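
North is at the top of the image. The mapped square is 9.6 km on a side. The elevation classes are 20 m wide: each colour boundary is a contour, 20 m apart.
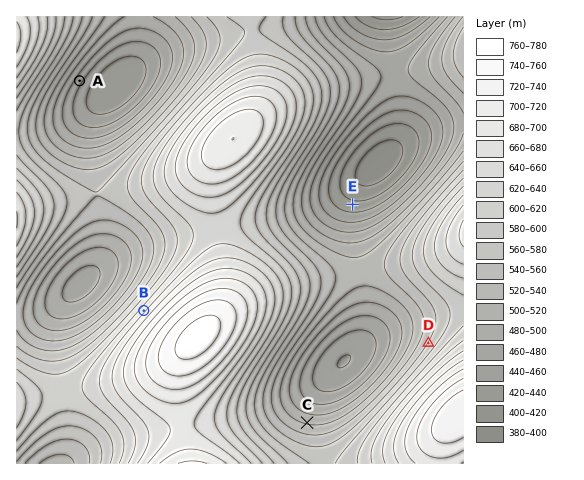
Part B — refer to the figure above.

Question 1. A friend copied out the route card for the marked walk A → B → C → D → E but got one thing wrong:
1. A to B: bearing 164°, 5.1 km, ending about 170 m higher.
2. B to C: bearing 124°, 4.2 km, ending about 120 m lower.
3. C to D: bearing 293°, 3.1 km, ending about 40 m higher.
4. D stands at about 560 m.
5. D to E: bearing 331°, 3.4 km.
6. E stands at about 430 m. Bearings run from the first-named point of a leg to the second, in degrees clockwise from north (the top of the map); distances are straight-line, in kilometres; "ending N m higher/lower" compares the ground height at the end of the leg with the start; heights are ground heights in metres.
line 3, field bearing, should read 57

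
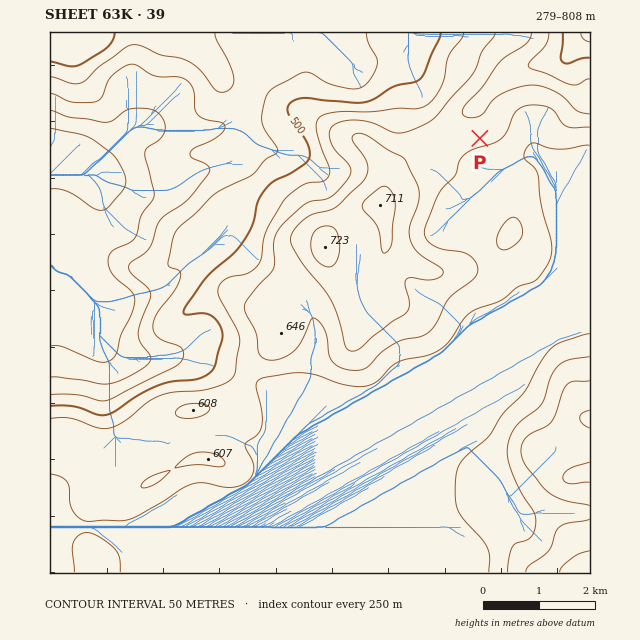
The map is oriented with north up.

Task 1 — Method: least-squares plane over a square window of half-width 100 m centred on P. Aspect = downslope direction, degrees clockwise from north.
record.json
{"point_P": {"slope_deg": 6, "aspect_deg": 170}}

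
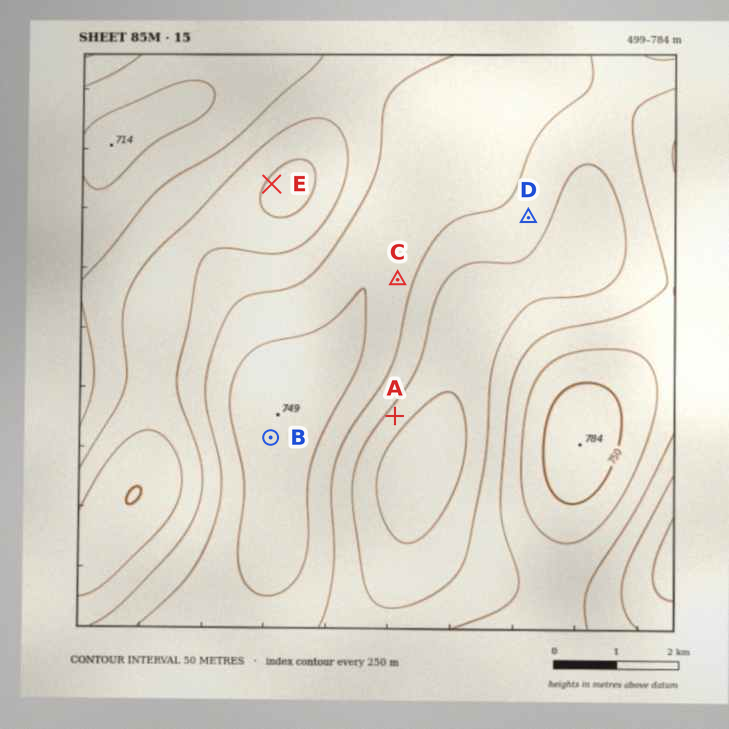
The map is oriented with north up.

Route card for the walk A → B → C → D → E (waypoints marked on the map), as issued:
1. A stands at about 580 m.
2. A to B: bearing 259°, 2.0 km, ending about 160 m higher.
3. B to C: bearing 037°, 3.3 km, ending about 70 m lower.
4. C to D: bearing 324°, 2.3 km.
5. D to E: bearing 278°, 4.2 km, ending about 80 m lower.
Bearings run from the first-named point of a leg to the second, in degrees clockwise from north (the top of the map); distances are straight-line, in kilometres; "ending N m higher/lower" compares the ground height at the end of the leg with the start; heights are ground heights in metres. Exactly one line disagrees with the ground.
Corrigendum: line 4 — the bearing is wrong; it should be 063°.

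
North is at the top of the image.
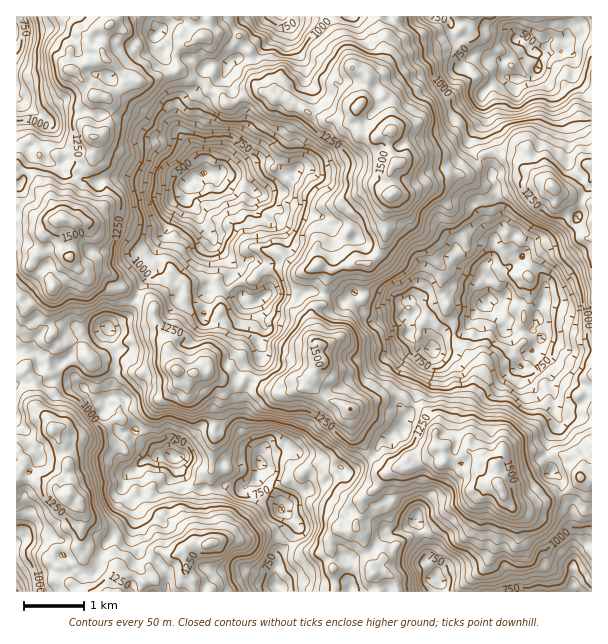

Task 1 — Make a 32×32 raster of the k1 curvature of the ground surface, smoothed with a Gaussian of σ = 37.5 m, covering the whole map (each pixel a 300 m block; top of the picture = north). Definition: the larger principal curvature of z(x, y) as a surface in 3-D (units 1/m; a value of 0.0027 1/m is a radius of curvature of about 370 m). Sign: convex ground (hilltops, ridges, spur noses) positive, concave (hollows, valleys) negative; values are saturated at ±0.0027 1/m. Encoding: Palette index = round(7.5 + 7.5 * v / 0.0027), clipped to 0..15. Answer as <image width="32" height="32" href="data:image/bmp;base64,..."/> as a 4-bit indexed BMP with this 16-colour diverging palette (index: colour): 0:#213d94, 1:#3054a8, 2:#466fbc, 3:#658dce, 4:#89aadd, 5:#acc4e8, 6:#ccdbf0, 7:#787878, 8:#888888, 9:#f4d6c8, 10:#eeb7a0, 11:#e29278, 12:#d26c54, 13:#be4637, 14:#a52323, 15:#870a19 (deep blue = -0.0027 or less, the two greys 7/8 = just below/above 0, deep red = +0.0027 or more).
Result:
<image width="32" height="32" href="data:image/bmp;base64,Qk12AgAAAAAAAHYAAAAoAAAAIAAAACAAAAABAAQAAAAAAAACAAATCwAAEwsAABAAAAAAAAAAlD0hAKhUMAC8b0YAzo1lAN2qiQDoxKwA8NvMAHh4eACIiIgAyNb0AKC37gB4kuIAVGzSADdGvgAjI6UAGQqHAJzKnM/PzZlqnm2/de66qsquy4ysr3trjI+t24h72t2YvZ2rne///a3+fL+Z27zai3uuvYx7rcvXb9yLy6uKzJmov8mL3Jy7Wcu8yl3Nr9ycnP+myquLXMubz6unru6d3MvNmIzL/Ni+u2vtvdvcpq/H3XvYZuuWuLiuvu+s7Hzau+zZu5reloeZ+ne/vK/JjK/sjK57nIuKm/qnr5y8q4j+q4qP77ys68/+vOuqe3qruqfJqt2szu7aqcy4rKmsrOqr+9v++rea7smZdpzIm5urzct6+d3Zy/7KuYXLzKiay7tmru2LmYr9+sjJ2cjIu/uaia+bj5vM+bunnNebyanO/M3frH55bayOh43ImdeK7s3vt73M37/OrKqNuL32mertymvZisva+u/pi8qbm6msqtuZnHju2em3+bqcm5itrv/qu8qsyojIqevIyaia+crLzah4ysrJ3cntqsi6zcyOqnyZh6fHq7i97d2cq9/q2ovKqXiGfPd4qd2ozGzOfbzZ2szZeIi7iKvNu6vsu6zqnv15mbiaqazc/bm5jdqaiY59q5uuuc392rv6y8m6rHqr/rpqz+7dis7Lq9S4uZzJ34nu7ci+66y9yrifuKnIqvvemauZq8up/MuqiZ+auHzLytm++/6nutnMycvYm4l7q9/WmtvIh5yZzM27p6mX"/>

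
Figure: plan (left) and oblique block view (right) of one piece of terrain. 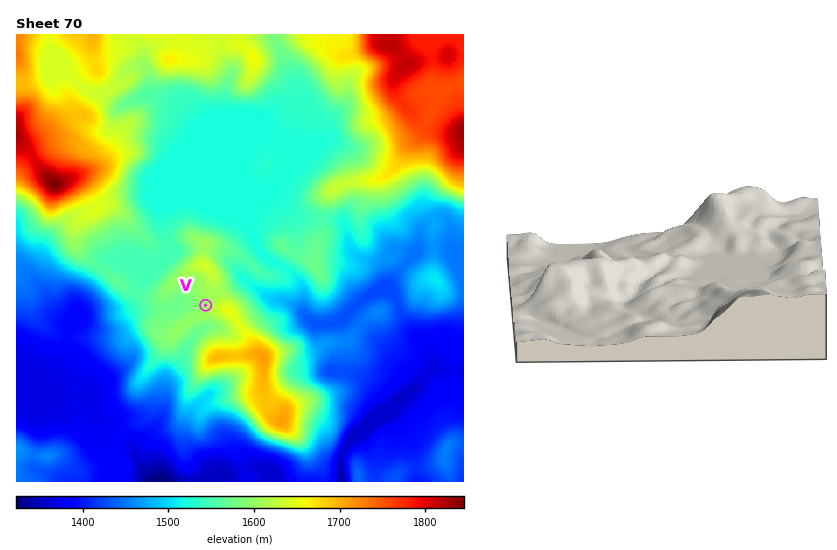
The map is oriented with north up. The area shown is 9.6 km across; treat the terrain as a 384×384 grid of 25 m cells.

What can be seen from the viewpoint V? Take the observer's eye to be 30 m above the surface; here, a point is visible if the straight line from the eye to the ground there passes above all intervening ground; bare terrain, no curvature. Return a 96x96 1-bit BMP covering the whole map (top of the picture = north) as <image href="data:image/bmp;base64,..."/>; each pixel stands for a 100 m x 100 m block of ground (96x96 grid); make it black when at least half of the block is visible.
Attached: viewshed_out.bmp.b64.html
<image width="96" height="96" href="data:image/bmp;base64,Qk2+BAAAAAAAAD4AAAAoAAAAYAAAAGAAAAABAAEAAAAAAIAEAAATCwAAEwsAAAIAAAAAAAAA////AAAAAAAAA/8AAAAAAAAAAAAAAB8AAAAAAAAAAAAAAAcAAAAAAAAAAAAAAAAAAAAAAAAAAAAAAAAAAAAAAAAAAACAAAAAAAAAAAAAAACAAAAAAAAAAAAAAACAAAAAAAAAAAAAAAAAAAAAAAAAAAAAAAAAAAAAAAAAAAAAAAAAAAAAAAAAAAAAAAAAAAAAAAAAAAAAAAAAAAAAAAAAAAAAAAAAAAAAAAAAAAAAAAAAAAAAAAAAAAAAAAAAAAAAAAAAAAAAAAAAAAAAAAAAAAAAAAAAAAAAAAAAAAAAAAAAAAAAAAAAAAAAAAAAAAAAAAAAAAAAAAAAAAAAAAAAAAAAAAAAAAAAAAAAAAAAAAAAAAAAAAAAAAAAAAAAAAAAAAAAAAAAAAAAAAAAAAAAAAAAAAAAAAAAGAAAAAAAAAAAAAAAGcAAAAAAAAAAAAAAP//gAAAAAAAAAAAAP//4AAAAAAAAAAAAP//4AAAAAAAAAAAAf//4AAAAAAAAAAAD///gAAAAAAAAAAAH//+AAAAAAAAAAAAH//8AAAAAAACAAAAH/wYAAAAAAADgAAAH//wAAAAAAADgAAAH//gAAAAAAADwAAAH//gAAAAAAADwAAAD//gAAAAAAADwAAAD//AAAAAAAADwAAGB//AAAAAAAADgAAOA//AAAAAAAADAAAcAf/AAAAAAAACAAAcAP/AAAAAAAAAAAB4AH+AAAAAAAAAAAHwAB8AAAAAAAAAAB/wAAQAAAQAAAAAAD/wAAAAAHwAAAAAAD/wAAAAA/wAAAAAAD/wAAAAB/4AAAAAAD/4AAAADx4AAAAAAD//AAAADh4AAAAAAD//gAAADB4AAAAAAD//gAAABA4AAAAAAD//gAAABw8AAAAAAB//gAAAA4cAAAAADg//gAAAA/+BAAAAD4P/AAAAAf/jgAAAB+H/AAAAAf///gAEB/3+AAAAAP///wAcB//+AAAAAP///wH8B//+AAAAAH///wP8B//+AAAAAH///wf8A//+AAAAAH/f/8f8AP/+AAAAAD8D///8AD/+AAAAAD4AH//8AA/+AAAAAB4AD//8AAH/AAAAAB8AD//8AAA/gAAAAB+AD//8AAAfwAAAAA/gD//8AAAPwAAAAA/gD//8AAABwAAAAAfwD//8AAAAgAAAAAf+D//8AAAAgAAAAAf////8AAADgAAAAAf////8AAAHgAAAAAf///n8AAAHwAAAAAP///D4AAABwAAAAAP///BwAAIAAAAAAAP//+AAAAAAAAAAAAP//8AAAAAAAAAAAAP//4AAAAAAAAAAAAP//wAAAAAAAAAAAAH//wAAAABgAAAAAAP//wAAAAD+AAAAAAP//wAAAAPvAAAAAAP//wAAAAfjgAAAAAP//wAAAA/ggAAAAAf//+AAAADwAAAAQAf//2AAAABwAAAA4A///wAAAAD/BAAAwA///wAAAAP/gAAAAB/n/wAAAD/vgAAAAD+D/gAAAH/ngAAAAH8D+AAAAPPjwAAAAH+D4AAAAePn4AAAAH/D4AAA="/>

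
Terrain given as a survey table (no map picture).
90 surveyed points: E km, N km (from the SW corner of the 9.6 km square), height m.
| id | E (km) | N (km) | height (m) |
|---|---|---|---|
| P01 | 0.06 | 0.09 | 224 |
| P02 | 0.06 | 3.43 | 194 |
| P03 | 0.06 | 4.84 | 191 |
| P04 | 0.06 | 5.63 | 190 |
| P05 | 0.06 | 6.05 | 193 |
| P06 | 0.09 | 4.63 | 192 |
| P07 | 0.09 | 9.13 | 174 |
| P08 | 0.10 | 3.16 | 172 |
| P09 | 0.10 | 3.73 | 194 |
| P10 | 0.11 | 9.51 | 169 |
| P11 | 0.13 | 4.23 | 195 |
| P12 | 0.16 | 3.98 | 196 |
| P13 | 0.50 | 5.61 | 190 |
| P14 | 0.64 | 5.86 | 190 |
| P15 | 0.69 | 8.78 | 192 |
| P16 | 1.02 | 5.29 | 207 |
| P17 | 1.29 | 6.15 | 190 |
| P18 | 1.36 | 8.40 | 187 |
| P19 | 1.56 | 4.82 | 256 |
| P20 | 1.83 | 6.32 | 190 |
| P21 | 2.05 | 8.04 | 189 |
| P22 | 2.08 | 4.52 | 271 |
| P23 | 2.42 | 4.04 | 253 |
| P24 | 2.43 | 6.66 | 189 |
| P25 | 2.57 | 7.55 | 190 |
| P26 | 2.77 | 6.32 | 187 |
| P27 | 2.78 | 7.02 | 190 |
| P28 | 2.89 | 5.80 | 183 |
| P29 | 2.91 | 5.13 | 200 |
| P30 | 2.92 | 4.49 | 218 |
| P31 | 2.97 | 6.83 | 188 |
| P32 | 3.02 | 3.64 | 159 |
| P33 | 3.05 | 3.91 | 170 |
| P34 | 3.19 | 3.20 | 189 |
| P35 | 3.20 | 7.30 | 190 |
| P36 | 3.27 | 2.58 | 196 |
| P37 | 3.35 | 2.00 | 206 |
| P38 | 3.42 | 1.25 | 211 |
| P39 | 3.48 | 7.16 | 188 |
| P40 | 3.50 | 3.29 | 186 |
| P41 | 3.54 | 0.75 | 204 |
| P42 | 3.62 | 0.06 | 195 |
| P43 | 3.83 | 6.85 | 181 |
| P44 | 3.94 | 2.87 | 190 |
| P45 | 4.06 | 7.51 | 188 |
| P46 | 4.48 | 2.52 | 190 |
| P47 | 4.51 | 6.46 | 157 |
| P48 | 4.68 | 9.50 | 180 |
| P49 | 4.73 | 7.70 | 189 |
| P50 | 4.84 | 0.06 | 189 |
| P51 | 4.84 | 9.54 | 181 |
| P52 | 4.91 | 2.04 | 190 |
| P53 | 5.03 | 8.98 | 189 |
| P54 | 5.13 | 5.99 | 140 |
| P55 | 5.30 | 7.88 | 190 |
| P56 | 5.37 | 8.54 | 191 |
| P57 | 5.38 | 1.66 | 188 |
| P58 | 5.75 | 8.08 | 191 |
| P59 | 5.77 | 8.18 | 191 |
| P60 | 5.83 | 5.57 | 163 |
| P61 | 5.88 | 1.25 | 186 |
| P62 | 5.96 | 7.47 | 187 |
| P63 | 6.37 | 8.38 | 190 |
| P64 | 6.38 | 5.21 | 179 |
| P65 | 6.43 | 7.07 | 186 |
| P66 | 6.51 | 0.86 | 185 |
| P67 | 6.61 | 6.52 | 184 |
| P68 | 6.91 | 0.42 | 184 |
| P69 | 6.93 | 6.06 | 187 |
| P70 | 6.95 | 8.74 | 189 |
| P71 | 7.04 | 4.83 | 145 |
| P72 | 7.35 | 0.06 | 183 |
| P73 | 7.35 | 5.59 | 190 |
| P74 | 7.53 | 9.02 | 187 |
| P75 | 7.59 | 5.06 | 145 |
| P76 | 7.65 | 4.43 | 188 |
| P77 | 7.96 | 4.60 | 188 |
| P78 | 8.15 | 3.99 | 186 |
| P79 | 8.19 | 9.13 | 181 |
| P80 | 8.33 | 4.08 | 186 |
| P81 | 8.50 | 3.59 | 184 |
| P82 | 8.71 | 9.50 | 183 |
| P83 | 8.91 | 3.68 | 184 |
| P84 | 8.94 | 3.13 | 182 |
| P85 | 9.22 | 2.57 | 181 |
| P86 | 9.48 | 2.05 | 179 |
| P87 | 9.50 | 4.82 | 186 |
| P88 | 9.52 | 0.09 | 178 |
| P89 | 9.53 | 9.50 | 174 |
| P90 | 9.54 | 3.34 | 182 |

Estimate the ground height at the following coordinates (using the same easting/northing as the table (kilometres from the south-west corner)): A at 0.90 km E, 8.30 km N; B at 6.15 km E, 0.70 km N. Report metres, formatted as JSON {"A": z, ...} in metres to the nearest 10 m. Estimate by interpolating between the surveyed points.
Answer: {"A": 200, "B": 190}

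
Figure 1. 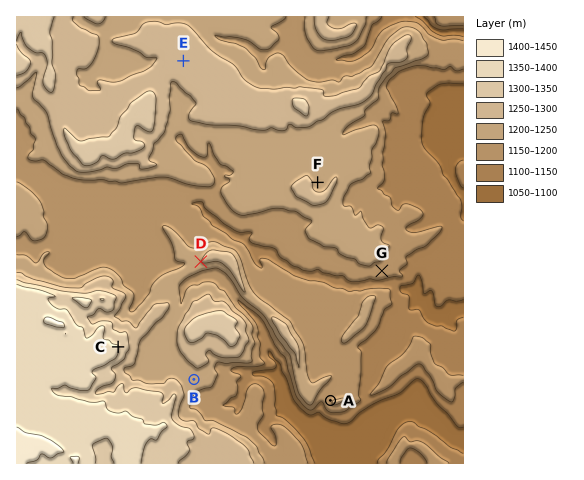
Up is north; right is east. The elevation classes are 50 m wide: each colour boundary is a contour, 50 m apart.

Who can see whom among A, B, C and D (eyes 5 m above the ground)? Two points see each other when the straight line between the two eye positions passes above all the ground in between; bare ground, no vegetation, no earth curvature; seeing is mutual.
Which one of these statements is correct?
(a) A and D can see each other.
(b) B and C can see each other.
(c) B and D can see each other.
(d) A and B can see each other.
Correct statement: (b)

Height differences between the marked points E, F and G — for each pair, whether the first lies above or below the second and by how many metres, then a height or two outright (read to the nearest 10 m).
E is above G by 110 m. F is above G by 60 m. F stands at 1240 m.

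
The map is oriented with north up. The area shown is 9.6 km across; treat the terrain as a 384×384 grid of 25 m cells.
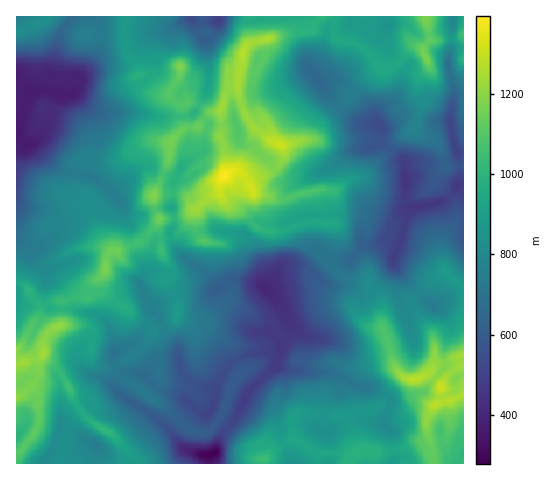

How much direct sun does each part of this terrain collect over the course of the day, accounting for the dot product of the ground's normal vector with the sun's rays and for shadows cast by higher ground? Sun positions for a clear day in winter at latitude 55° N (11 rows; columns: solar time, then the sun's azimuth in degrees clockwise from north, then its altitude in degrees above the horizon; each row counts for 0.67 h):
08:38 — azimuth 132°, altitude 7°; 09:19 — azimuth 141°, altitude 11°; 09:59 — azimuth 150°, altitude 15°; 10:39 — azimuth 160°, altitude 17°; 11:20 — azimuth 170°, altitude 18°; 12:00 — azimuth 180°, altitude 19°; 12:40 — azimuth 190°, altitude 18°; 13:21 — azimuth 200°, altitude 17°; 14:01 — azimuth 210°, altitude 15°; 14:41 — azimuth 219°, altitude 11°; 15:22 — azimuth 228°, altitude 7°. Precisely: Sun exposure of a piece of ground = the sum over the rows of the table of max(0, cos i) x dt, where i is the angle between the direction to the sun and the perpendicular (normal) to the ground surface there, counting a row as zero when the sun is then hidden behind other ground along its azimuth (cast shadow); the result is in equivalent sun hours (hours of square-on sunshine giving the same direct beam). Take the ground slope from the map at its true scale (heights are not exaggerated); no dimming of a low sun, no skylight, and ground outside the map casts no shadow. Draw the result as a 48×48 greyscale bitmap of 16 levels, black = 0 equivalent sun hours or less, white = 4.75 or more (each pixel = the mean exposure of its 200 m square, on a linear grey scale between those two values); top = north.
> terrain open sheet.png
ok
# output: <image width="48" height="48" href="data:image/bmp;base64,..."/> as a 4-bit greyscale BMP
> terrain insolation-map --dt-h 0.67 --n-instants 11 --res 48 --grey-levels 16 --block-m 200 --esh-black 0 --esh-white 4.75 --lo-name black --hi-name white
<image width="48" height="48" href="data:image/bmp;base64,Qk32BAAAAAAAAHYAAAAoAAAAMAAAADAAAAABAAQAAAAAAIAEAAATCwAAEwsAABAAAAAAAAAAAAAAABEREQAiIiIAMzMzAERERABVVVUAZmZmAHd3dwCIiIgAmZmZAKqqqgC7u7sAzMzMAN3d3QDu7u4A////AKulVURDR4REMAABV3aIeZiKZXqZhXlmdWzIVlM2qTETQkmmVEICeZcyNFVEV6hldyjKVlauxCEjSe/rUQEyNkERIhAAA2d1dlOZZp36IRIiaYVIQQACNDNFQyERJCd1iHVnd6swASIlhSEEUhAANWd3hUVVZmaJiIl3iJICIhJ6cyNDQiERIlREI2d2V5a9u+pnmXNCETinQkZUQiIjEAERABAkSZU3rEh4mmQyNYczVnVERDIiERIzIgAFqoNJM1V3hSIUZlJIZUVlRVMQAAABIkaK7/1zM4d2cjRphDRmRHmGRHdAAAACSJrNtBRxZpmJZFmmSallVYh3YiRCJDNodWiHMAA1RhJ5ZneGRHmHZoiImDETMjIREUZ2EAAiNTE0h3Z4hjapmYiIh2VUQgAAA1eHIAAhABInzKdom6aJvJeIZCIkUxM0Z4qWIAAQABMjnLlVmsllrZd3VWh2RGiZmrhkEAAAACEgAREnq8cliXVVaIhlRXmZmlAREAAAATIQAUi8uVRXZWQ0aHQzRnd3hxAAESEAAVYSNHm6cyRoZGUjVkITVmZmUyMRIiIhI3UAAUV4ZUR6lldkRUI1Z3ZTMTQxERV4dzAAESWslVeHd2eIZGZmZ3ZHhUUwACV4lAASIhEpi9lWdDSLusmHZmWZUSMQACJGQQAUUyI0nIq9g0m7zMqqh2qWQiAQABIiERIhOJl0h5y5V8///t///+pmiDABACIQETVUIRMyEVmUjO/ribz//8iKqVUjMjMhIkZ2UyEQAAKYW6QAFX783v//6nh0QzMyNTRVZUMQAAFsqNyHvvlENIu6l3d2QyERJSI0VlQgABNDR73P/9u5mGRDRnd2QxAAEzVmZVUyAEu0JVbdub/u7bqphnd3ZVIAI0ZmZlRCFVeIdjR6is24WM3ct4iIdHzKUlREQzITd1MTMgN4qYVjQQJUSKqHZESJYzMhERFHiGQCUyE2qXNqhBAAAndmZVRYqTEAJniImXQVkzMRFUMluVEAAAE0VndomgAANFZmaZd3hlIiAAElncuUEAAVZnZ4QhABESMyNWmpd2Q0EAJ8yt79cgABjd3JVDMiIjMzI1Z1V2ZoQCeGNHqXZ1M0jeyFR0VUMiMzIiIQBIlTVFkxAAADQyMyNYdERlVURDESIhAAEBJXZZNBAAACRWVGY0dUR1VVQhA0RERnZzF5h2MhAAABOKqIh2m6Z1VDEAFHiZqqt4QCeEAAABABN5qoaJepdlUiQxJIqph2ZTICWVQhERERNHvduambmFZ3ZURFZ4QRSEMUV3ZkMhEiJHrN2pzaeWd1VVZUNFYySVMkVXaHVCI0RWeauovnWpmYm7uXVCESZ0ADRXaJh0RWd2dkeWmlTP7sve24dzIiAAABFIdqqYeIqphDOMlGVf7cu8yXdjIQAAAAElvMq8uqy6QzWKSLdf3Ll4h2ZUMhAAAAARJpmu/ZYyJFVhFlWlm7lDNFZVVCEAAAAgAAE1aGU0ZTQil0ERJapzNFZlVUQQEQEiAAASOKhnd2d5mHIg=="/>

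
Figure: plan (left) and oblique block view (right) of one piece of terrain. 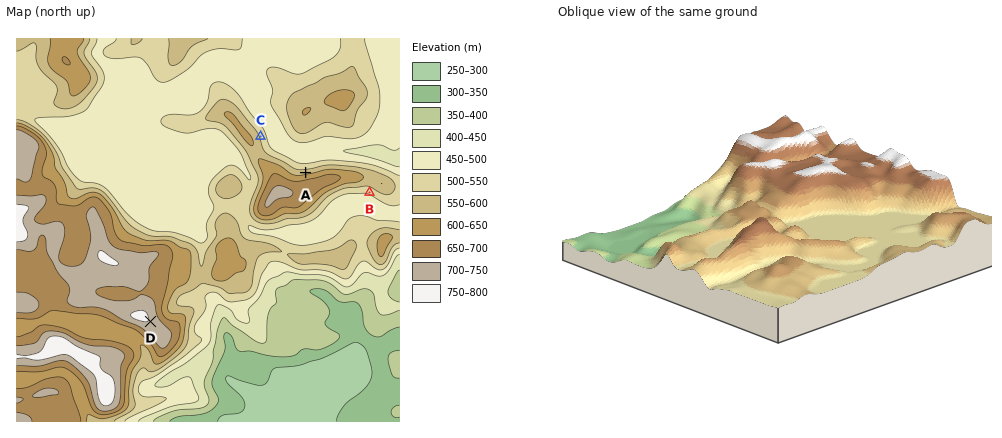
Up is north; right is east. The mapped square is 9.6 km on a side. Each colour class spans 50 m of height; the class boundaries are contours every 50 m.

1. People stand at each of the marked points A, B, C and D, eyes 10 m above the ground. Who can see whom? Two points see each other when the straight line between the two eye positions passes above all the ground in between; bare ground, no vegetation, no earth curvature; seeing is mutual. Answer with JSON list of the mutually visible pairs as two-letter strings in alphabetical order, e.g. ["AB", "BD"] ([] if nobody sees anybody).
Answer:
["AC", "BD"]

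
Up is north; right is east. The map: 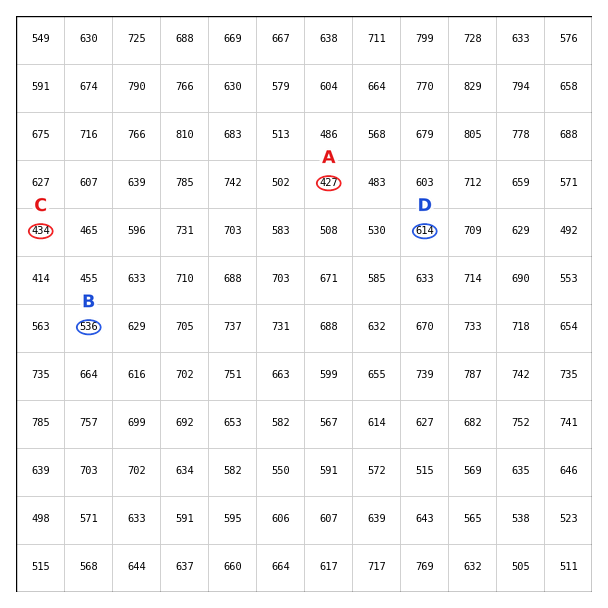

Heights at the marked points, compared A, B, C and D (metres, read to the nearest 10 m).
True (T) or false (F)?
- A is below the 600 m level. T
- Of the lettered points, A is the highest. F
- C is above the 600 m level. F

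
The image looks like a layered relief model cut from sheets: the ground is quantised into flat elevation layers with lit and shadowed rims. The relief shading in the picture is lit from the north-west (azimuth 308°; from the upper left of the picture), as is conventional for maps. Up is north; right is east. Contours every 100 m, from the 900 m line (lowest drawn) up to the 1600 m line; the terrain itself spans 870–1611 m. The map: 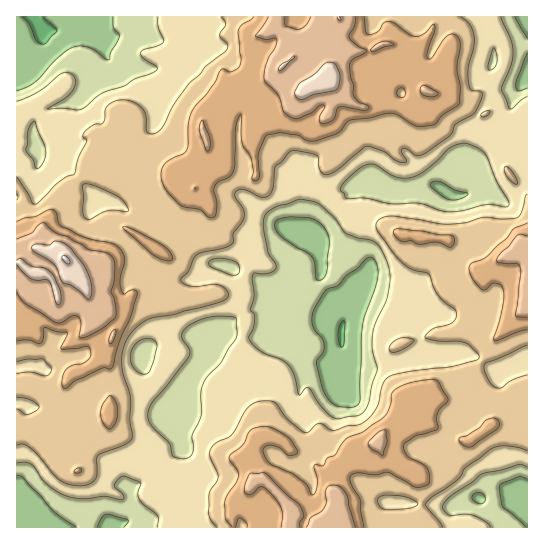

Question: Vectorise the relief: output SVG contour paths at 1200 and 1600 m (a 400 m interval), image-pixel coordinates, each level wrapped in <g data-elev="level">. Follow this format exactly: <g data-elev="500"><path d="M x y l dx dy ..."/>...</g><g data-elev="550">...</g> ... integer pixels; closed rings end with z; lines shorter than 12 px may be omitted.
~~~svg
<g data-elev="1200"><path d="M443 527l-18-22 6-7 25-17 10-14 27-19 6-2 8 0 12 2 8 3"/><path d="M383 509l-4-3-2-7 3-2 5-2 20 2 13 6-2 3-7 2z"/><path d="M17 445l6-1 7 4 8 7 17 21 10 7 17 3 7-2 5-3 3-6 0-16 1-4 27-10 7-7-2-17 0-24-7-23-1-12 2-15 6-13 9-9 11-6 24-4 42-12 8-2 4-4-1-7-8-5-6-1-22 2-8-3-2-4 7-8 5-12 4-4 5-3 23-4 8-5 1-10 8-11 2-7-1-6-8-12 1-6 7-2 18 8 4 0 4-1 4-9 2-20 7-5 7-9 4-2 24 4 1 3 2 12 2 3 4 2 11-5 29-24 17 5 13 10 9 2 2-2-5-8 0-4 5 0 8 6 8-1 27-19 7-12 18-10 6-12 1-7-1-3-10-1-3-8 0-13 6-23 0-11-4-10-10-8"/><path d="M17 397l14 3 7 5 1 2-4 4-8 4-10-6"/><path d="M527 375l-13 4-12 8-4 1-4-1-4-5-6-15 2-4 41-18"/><path d="M17 362l10-3 15 0 8 7 1 4-1 4-4 2-16-4-13 1"/><path d="M390 351l5 1 8-3 9-6 2-4-9-1-8 1-7 7z"/><path d="M89 220l-4-3-2-4 1-16-2-11 3-2 12 2 21 11 6 5 5 8-3 2-19-1z"/><path d="M527 194l-2 3-4 17-6 4-14 1-16-2-19 6-17 1-56-8-10 1-5 4-2 4 1 5 18 26 15 12 19 6 9 21 18 16 0 6-3 5-6 3-14 4-8 6 1 3 12 3 20 0 7 2 12 10 2 5-4 3-22 5-42 5-21 5-7 7-5 22-9 13-10 7-12 1-12 4-5 0-11-7-4 2-6 7-4 1-17-14-14-17-12-1-11 4-6 7-14 23-16 8-5 8 0 7 8 19-1 5-8 11 0 20 2 8 6 6"/><path d="M514 183l3 2 1-2-3-7-6-8-4-1 1 8z"/><path d="M482 117l5-2 3-4-3 0-5 2-1 2z"/><path d="M221 17l5 8-6 10 7 9 0 5-3 4-18 13-7 9-10 8-14 20-11 22-6 7-5 2-6-2-2-18-2-5-5-4-11-5-12 1-9 7-3 14-10 3-10 9 0 3 4 4-9 17-4 16-7 2-9 7-20 20-3 1-2-1-6-10-10-16"/></g><g data-elev="1600"><path d="M67 263l3 0 0-2-3-4-4-2-1 3z"/></g>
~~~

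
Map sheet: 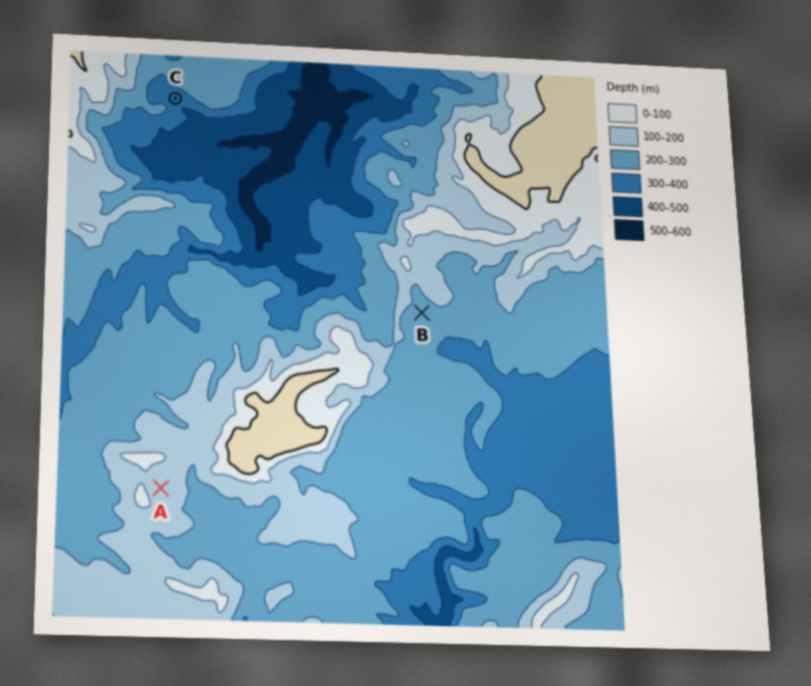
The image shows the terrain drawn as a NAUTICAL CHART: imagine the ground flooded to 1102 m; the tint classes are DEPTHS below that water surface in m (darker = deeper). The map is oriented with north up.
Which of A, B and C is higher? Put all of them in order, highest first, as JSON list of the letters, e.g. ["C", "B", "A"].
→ ["A", "B", "C"]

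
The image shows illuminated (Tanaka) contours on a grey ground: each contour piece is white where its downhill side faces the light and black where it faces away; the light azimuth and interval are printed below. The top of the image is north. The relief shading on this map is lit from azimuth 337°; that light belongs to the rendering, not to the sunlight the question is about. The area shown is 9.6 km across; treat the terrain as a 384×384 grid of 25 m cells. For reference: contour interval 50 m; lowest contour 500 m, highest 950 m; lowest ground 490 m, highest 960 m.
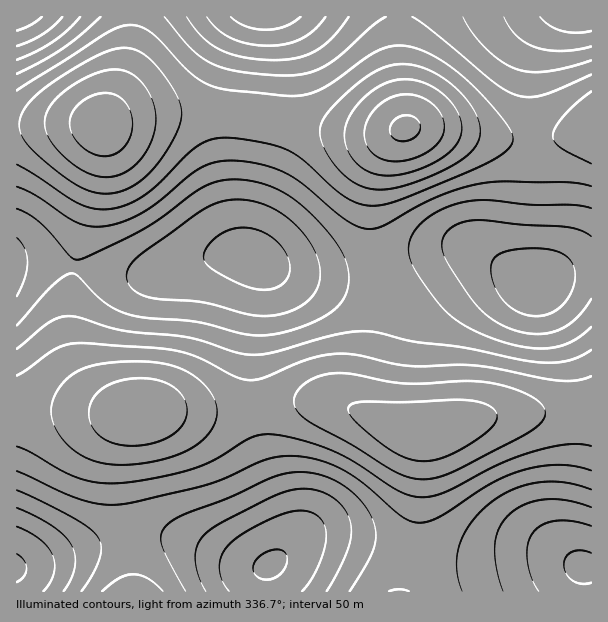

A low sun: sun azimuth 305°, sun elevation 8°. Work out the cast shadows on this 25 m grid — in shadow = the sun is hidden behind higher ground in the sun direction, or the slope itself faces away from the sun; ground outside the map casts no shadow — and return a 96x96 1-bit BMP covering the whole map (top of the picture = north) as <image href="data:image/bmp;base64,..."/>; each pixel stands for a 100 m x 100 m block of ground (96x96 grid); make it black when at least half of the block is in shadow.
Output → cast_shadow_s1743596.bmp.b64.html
<image width="96" height="96" href="data:image/bmp;base64,Qk2+BAAAAAAAAD4AAAAoAAAAYAAAAGAAAAABAAEAAAAAAIAEAAATCwAAEwsAAAIAAAAAAAAA////AAAAAAAAAAAAAAAAAAAAAAAAAAAAAAAAAAAAAAAAAAAAAAAAAAAAAAAAAAAAAAAAAAAAAAAAAAAAAAAAAAAAAAAAAAAAAAAAAAAAAAAAAAAAAAAAAAAAAAAAAAAAAAAAAAAAAAAAAAAAAAAAAAAAAAAAAAAAAAAAAAAAD+AAAAAAAAAAAAAAf/AAAAAAB8AAAAAD//AAAAAAB+AAAAAP//AAAAAAD/AAAAA///AAAAAAD/gAAAD///AAAAAAB/gAAAH///AAAAAAB/gAAAH//+AAAAAAA/AAAAP//+AAAAAAAeAAAAP//8AAAAAAAAAAAAP//8AAAAAAAAAAAAH//4AAAAAAAAAAAAD//wAAAAAAAAAAAAB//wAAAAAAAAAAAAA//gAAAAAAAAAAAAAH+AAAAAAAAAAAAAAAQAAAAAAAAAAAAAAAAAAAAAAAAAAAAAAAAAAAAAAAAAAAAAAAAAAAAAAAAAAAAAAAAAAAAAAAAAAAAAAAAAAAAAAAAAAAAAAAAAAAAAAAAAAAAAAAAAAAAAAAAAAAAAAAAAAAAAAAAAAAAAAAAAAAAAAAAAAAAAAAAAAAAAAAAAAAAAAAAAAAAAAAAAAAAAAAAAAAAAAAAAAAAAAAAAAAAAAAAAAAAAAAAAAAAAAAAAAAAAAAAAAAAAAAAAAAAAAAAAAAAAAAAAAAAAAAAAAAAAAAAAAAAAAAAAAAAAAAAAAAAAAAAAAAAAAAAAAAAAAAAAAAAAAAAAAAAAAAAAAAAAAAAAAAAAAAAAAAAAAAAAAAAAAAAAAAAAAAAAAAAAAAAAAAAAAAAAAAAAAAAAAAAAAAAAAAAAAAAAAAAAAAAAAAAAAAAAAAAAAAAAAAAAAAAAAAAAAAAAAAAAAAAAAAAAAAAAAAAAAAAAAAAAB/wAAAAAAAAAAAAAf//AAAAAAB4AAAAD///gAAAAD//AAAAH///gAAAA///gAAAH///gAAAD///gAAAP///gAAAP///gAAAP///gAAAf///AAAAP///AAAA////AAAAP///AAAA///+AAAAP//+AAAB///+AAAAP//+AAAB///8AAAAH//8AAAA///8AAAAH//4AAAA///4AAAAH//wAAAAf//wAAAAD//gAAAAf//wAAAAD//AAAAAP//gAAAAB/+AAAAAH//AAAAAB/4AAAAAD/+AAAAAA/wAAAAAB/8AAAAAAfgAAAAAA/4AAAAAAAAAAAAAAPwAAAAAAAAAAAAAADAAAAAAAAAAAAAAAAAAAAAAAAAAAAAAAAAAAAAAAAAAAAAAAAAAAAAAAAAAAAAAAAAAAAAAAAAAAAAAAAAAAAAAAAAAAAAAAAAAAAAAAAAAAAAAAAAAAAAAAAAAAAAAAAAAAAAAAAAAAAAAAAAAAAAAAAAAAAAAAAAAAAAAAAAAAAAAAAAAAAAAAAAAAAAAAAAAAAAAAAAAAAAAAAAAAAAAAAAAAAAAAAAAAAAAAAAAAAAAAAAAAAAAAAAAAAAAAAAAAAAAAAAAAAAAAAAAAAAAAAAAAAAAAAAAAA="/>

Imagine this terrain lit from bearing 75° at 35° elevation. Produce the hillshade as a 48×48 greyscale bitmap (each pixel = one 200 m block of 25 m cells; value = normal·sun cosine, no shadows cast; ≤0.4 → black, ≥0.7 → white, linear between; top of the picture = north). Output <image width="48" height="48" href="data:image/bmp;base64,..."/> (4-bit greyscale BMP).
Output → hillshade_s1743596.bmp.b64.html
<image width="48" height="48" href="data:image/bmp;base64,Qk32BAAAAAAAAHYAAAAoAAAAMAAAADAAAAABAAQAAAAAAIAEAAATCwAAEwsAABAAAAAAAAAAAAAAABEREQAiIiIAMzMzAERERABVVVUAZmZmAHd3dwCIiIgAmZmZAKqqqgC7u7sAzMzMAN3d3QDu7u4A////AGVDM0V5ve7/7cuodlREVnmqu7zMzMzLqmVDM0V5vN7u7cuodlREVniau7vMzN3LqmVDM0Z5rN3d3MuYdlREVWiaq7vMzMzLqVQzNFZ5q8zMzLqYdlRERWeJq7vMzMy6mEQzNFaJq7u7u6qZh2VERFZ4mrvMzLuph0MzRGeJmqqqqqqZh2VDM0VomrvMy7qYZkMzRWeImZmZmaqpmGVDMzRniqu7uqmHZTM0RWeIiZiZmZqpmGUyIiNWiau7qph2VUREVWd4iIiImZqph2QyESNGeaq6qYd2VUREVWZ3iIiJmZqZh1QhESNGeaqqqYd2VVVVVWZneIiZmqmYdlMhESNWeZqqmYh2ZlVVVVZneJmaqqmYdkMiIjRXiaqqqZiHdmZVVVZniJqruqmHZUMzNEVniaqqqpmYh3dlVVZniau7u6mHZUREVWeImaqqqqqpmHdmVVZnmrzMy6mHZVVWd4iZmqqru7uqmYd2ZmZ4mrzdzKmHZmZ4iZmpqqq7u7u6qYd2ZmeJq83d3LmHZneJqqqqqqq7vMy6qYd3d3iJq83d3LqHd3iau7uqqqq7zMu6mXd3eImaq8zd3LqYd4mau7u6qqq7zMuqmHd3iZqqu8zNzLqYiImqu7uqqqu8zMuph2Z4mqq7u7zMzLqpiImaq7uqqrvMzLqYdlZ4mru7u7u8zLupiIiZqqqqq7zN3LqXZVV4q8zLu7u7vLupiHeImZqqu8zd3LqHVVV4q8zMu6qru7uph3Z3iJmqvM3d3LmGVEVoq8zMuqqqu7uph2ZmeJmrvN3d3Ll2VEVom7zLuqqqu7qYdlVVZ5q7zN3dy6l2VEVnmru7uqqqqqqYdVRFZ5q8zMzMuph2VFVniaq7qqqqqqmHZURFaJq8zMy7qYh2VVVWeJmqqqqqqpiGVDNFaJvMzLupmId2VVVVZ4iaqqqqqZh2VDNFaJvMy7qYh3d2ZlVEVWiZqruqmYdlQzM0Z5q7u6mHd3d3ZlRDRGeJq7u6mIdlQzM0V4mrqph2Zmd3ZkQzNFaJq7u6mHZUMyI0VniaqYh2Zmd3dkQyI1aKvMy6mHZUQyIjRWeJmZh3d3d3dkMiI1eKvMy6l2ZUQzIjNFeJmZmId3d3ZkMiI1ebzdy6h2ZVRDMiM1Z5qqqpmIh3ZkMiNGir3dy6h2ZmVUMyI0aJu8y7qZh3ZkMzNWis3dy6h3d3ZlQyI0aKzd3cuph3ZUQzRXm83dy6mHeId2VDM1eb3v/ty5h3ZUREVoq93ty6mIiZmHZUNFec7//+26mHZVRFV4q93t3LqZmamYdURGes7//+26mHZlVVZ4q83t3LqqqqqYdlVWis7//+26mHZlVVVom83u3cu7u6qYdlVnis7//+26mId2ZVVnms3e7dzLu6qYdmVnm83v/ty6qYh2ZVVWirze7u3cu6mHdmZom83u7dy7qpmGZURWebze7+7cy6mHZVZ4m83d3czLu6mXZURFaKze//7ty5h2VVZ4mrzNzMzMy7qnZUNEaKve///typhlVFVomrzMzMzMzMug=="/>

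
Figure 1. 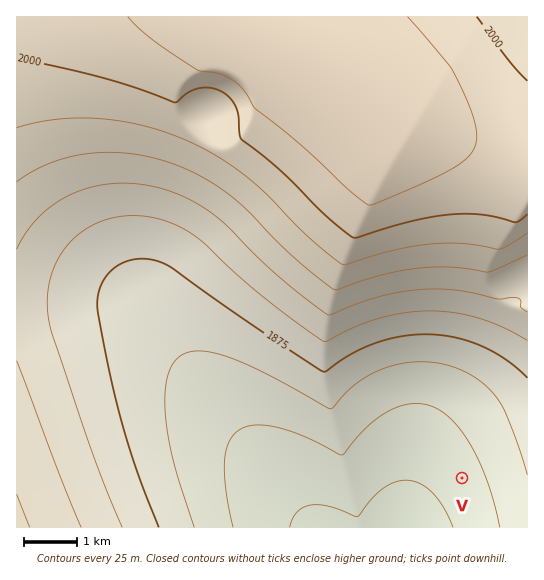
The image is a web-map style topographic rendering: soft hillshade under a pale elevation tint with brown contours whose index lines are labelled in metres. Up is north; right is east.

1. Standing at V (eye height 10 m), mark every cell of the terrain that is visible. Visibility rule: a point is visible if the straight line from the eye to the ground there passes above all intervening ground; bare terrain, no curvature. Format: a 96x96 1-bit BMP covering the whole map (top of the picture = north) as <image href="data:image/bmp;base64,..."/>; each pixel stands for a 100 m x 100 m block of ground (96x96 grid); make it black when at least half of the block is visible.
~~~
<image width="96" height="96" href="data:image/bmp;base64,Qk2+BAAAAAAAAD4AAAAoAAAAYAAAAGAAAAABAAEAAAAAAIAEAAATCwAAEwsAAAIAAAAAAAAA////AAAAAAD/////////4P//////////////wP//////////////gf/////////////+Af/////////////8Af/////////////4Af/////////////wA//////////////gA//////////////AA/////////////+AA/////////////8AA/////////////wAB/////////////gAB/////////////AAB////////////+AAB////////////8AAD////////////4AAD////////////wAAD////////////gAAD////////////AAAH///////////+AAAH///////////8AAAH///////////wAAAH///////////gAAAP///////////AAAAP//////////+AAAAP//////////8AAAAP//////////4AAAAP//////////wAAAAf//////////gAAAAf/////////+AAAAAf/////////8AAAAAf/////////4AAAAAf/////////wAAAAAf/////////gAAAAAf////////+AAAAAAP////////8AAAAAAP////////4AAAAAAP////////wAAAAAAP////////AAAAAAAP///////+AAAAAAAP///////8AAAAAAAH/////z/4AAAAAAAH////+D/wAAAAAAAH////8D/gAAAAAAAH////8D/AAAAAAAAD////+D/AAAAAAAAD////+D+AAAAAAAAD/////D8AAAAAAAAB/////j8AAAAAAAAB/////z4AAAAAAAAB/////74AAAAAAAAA/////7wAAAAAAAAA//////wAAAAAAAAAf/////gAAAAAAAAAf/////gAAAAAAAAAP/////AAAAAAAAAAP/////AAAAAAAAAAH////eAAAAAAAAAAH///4OAAAAAAAAAAD///AEAAAAAAAAAAD//4AAAAAAAAAAAAB//AAAAAAAAAAAAAA/wAAAAAAAAAAAAAA+AAAAAAAAAAAAAAAAAAAAAAAAAAAAAAAAAAAAAAAAAAAAAAAAAAAAAAAAAAAAAAAAAAAAAAAAAAAAAAAAAAAAAAAAAAAAAAAAAAAAAAAAAAAAAAAAAAAAAAAAAAAAAAAAAAAAAAAAAAAAAAAAAAAAAAAAAAAAAAAAAAAAAAAAAAAAAAAAAAAAAAAAAAAAAAAAAAAAAAAAAAAAAAAAAAAAAAAAAAAAAAAAAAAAAAAAAAAAAAAAAAAAAAAAAAAAAAAAAAAAAAAAAAAAAAAAAAAAAAAAAAAAAAAAAAAAAAAAAAAAAAAAAAAAAAAAAAAAAAAAAAAAAAAAAAAAAAAAAAAAAAAAAAAAAAAAAAAAAAAAAAAAAAAAAAAAAAAAAAAAAAAAAAAAAAAAAAAAAAAAAAAAAAAAAAAAAAAAAAAAAAAAAAAAAAAAAAAAAAAAAAAAAAAAAAAAAAAAAAAAAAAAAAAAAAAAAAAAAAAAAAAAAAAAAAAAAAAAAAAAAAAAAAAAAAAAAAAA="/>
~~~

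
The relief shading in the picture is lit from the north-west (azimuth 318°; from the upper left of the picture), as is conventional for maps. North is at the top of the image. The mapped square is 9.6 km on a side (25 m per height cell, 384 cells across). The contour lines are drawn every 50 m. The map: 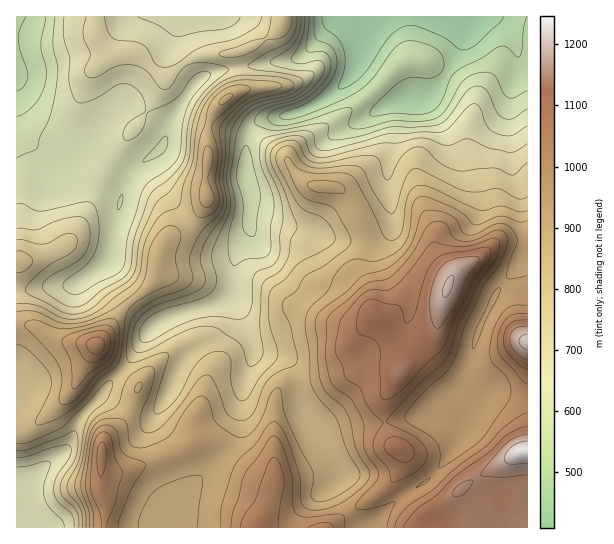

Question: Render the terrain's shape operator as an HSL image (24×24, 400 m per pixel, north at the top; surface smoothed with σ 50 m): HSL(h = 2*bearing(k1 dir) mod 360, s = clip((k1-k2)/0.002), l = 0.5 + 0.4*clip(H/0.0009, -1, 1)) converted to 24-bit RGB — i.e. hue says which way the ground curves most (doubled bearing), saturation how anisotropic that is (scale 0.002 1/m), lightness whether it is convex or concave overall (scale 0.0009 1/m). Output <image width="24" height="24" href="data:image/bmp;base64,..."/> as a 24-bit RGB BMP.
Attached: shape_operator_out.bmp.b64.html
<image width="24" height="24" href="data:image/bmp;base64,Qk32BgAAAAAAADYAAAAoAAAAGAAAABgAAAABABgAAAAAAMAGAAATCwAAEwsAAAAAAAAAAAAAgHl/fU1iEhEj0epK39ZrRF9ten5/fX1/ZWZ/V2WFg6yPyqSPU5hvJMW004bQ5DSwc3c5IJN40paoqGmSdoZthol8enyAfIWAcm6DcCqxf1Pbx/Cty8qQTGR8ZHt0e396aHSAXHWGko1stJVsxsp+Ml1LIUohRzqk8rDqL9ZRDmkewErR2pe+bot6e31zf4B4Y31DIXp+NTrE+s+recRtpHbBYFmSZ39fX31iT3R+g5aaq4KS0N2uXD2YY2KPLlFEW1Yd4n5CqrVfCFMwUcaR34vUv1OMf34/pLpYHlokBi0o+eS2f+NsPVCLr3TKwH/IenmkS5KFS5uSt3GD292WVjx9iFeKcTWJio28stTPvNzeXGXCHmhXTo1dvnTV6dX20KTbu4bHA2JyWP+h9qe5PYOEOV10smOAuLR/camyQlaLkrVb3LV3Yz50dUt1XGyKWbBSfd1apGVOlUZtdlp/PWdWRI5HmLxQYm6G2HS65IpEADMWvD8l4oBXElVKVEqo37+vYY1vNj5ltYxOzJ1PZjtsfE5ZXHhcqaR20NJSO1wsUnlSh3d9XHl9W4ZmoJ9QaHJzSlNp+MjIIah6Eks/7cvFQJSzFUdL28WEondsLUJmaY201YiVWDGMrXyjea6jY6af1I+PpX52PXBOUX1khHGCVWVUrIZIc1tqVlhss7db+WZnAbBkEsim8p/JIFRwg7dawIqKRmuGN3pnwGxMZzaBr5eBmal8WWiAnbaRzoy5tXulM5SBWEiOlUZ9wJ1PX1l5daixZHna4tjz2s3rBC8wrTqd5X/gR7eJiaxro1WoZDpwkpRdU1h5kKl7u5eQYIJ7ZJ1bmWl5zn9+VraVGjlnoEbN3t/slLHike3pKqfNv2iS/7C+dCZWCSoPPoMix2lrtHqvhEaTlkmlg6R0Vmmfg6m0toGjsYWJdKCRUlaA1ZV3u6VdFURSKJmqtN+7j8M7j3FEPDsvQ1o51mh0/6Hal0eiPnUnM3ISQHUnV0FjgVqeqrucS5mSTqBtblqx3srMn2W8V0OPzX6C3bikMnWBGXFdiKA1uMUqWF0lPlomIHM5QH1a3DeK7qfGqbHXk7LVSHS5OUSFb8u6sG6jon6nYHClN35GjcVXmkaislOtb3+s7sC4nE9ZG2NRYZGBwrXTrHHTu4qyM5hpIEJIZj5v7eG2oKNpeYdTVE9xRpehR3uAjF1Fi6heXnKMsoqQWohMPmZ3wXCbWbOQwa3i/s39WYXRJ1BYp2t1qFysyam7m4S4HDRxQXag4MutvYifs2xkQYdTQXd3UzNhha53oahpYVJBjXc5lbtWKmRrhVxC19qEIYwbJ22A/M/hIRDHgpJbXo1/qYWDx3uKMTtzNmNzuMR9uVWC8kdeetpdF0RoRVWColJNroBDUW5cgrWAjseVKiBuTrVdntWRu5G9JltzvM9DXTWal5NwZHRhd35Xs3NWUlKBMmV+krqIojuj4cqt3vTXFglwUzRmjkhMy62QdbLEftmebZ99KRxghNOHkrJ8gVpbflR1iqVlZEZllol8dnF7e3V5lH99nnd0N4F0R41eVz2e+cSb6+9GCggrdCV9htaLo/7rnZTl2J3NoFiHLzltk8ZojJRfeFtugXF7mZ15cVGJjn5yf3N4eH9zdYV1qXR+boxZQHRRGiQ38uCa9+fQAgQzInHb1/TXK6I0I0Ywqmp/2IfKQEG9r8Sdf3ejgl6FdpRzdpCSX12QkHmdk3OQj4V2bYJya2uLvZekV4WLFChd5/Wg/JcxES9MAPR6M8dS/ofPtizAG2kYP4dJwI3DcaS1yVbJwluel65yWH98a16Md2KGoGWQqIV9eYduY4V0kYBptFdcD1dZVFTe/8zRgIIyKDIDIjMAETMA1YAb54bHMHgdP3EWX18qRz8pr2Vi0raZUnWAVXWIWGFph2R8s3lzp5FtWXpfaltgsIl/YbmNADco87TN9Mz/2sz/0Mz/lqD+AFMhG3E66Ie/sFtRVGBCNXA+Q5dt0sCdl2CPTHR8YllwXW9glaN2v5mknm2oYJSdb7ijzXq4iCWbIFUASWMANk8BeH8I8DfC9sX0F092Pnhw4ZO2kna9hcO6KJ+Yp5RttmpzU1h1WVaNe2qelZ52m6dscKWzlJy7bHCaU36BY3LUlZrt267y6n7qvtVBAGYw1o9ZeTWUR3R6ZKRynL+8r4eyWVCIWHByr4Z9iV6NW2aGZFaGsq6MsbqNWYdqe3dXhmFefnhwb4JcX3RES2Q5nztn9eXWTqXBKD5ahWBzbn1/T4dTn6FLf2tSgmxlV3BvjINcnWhw"/>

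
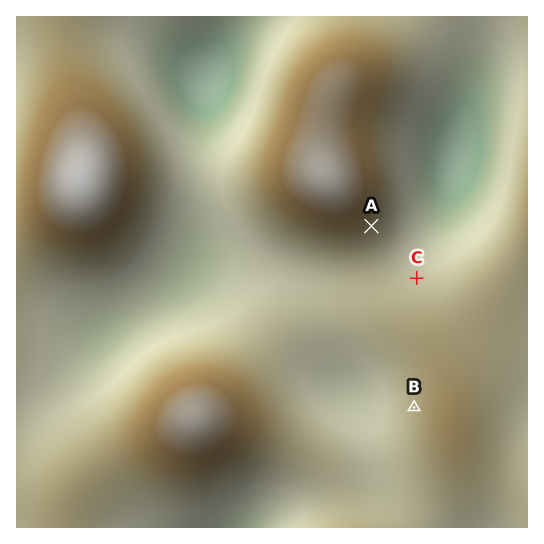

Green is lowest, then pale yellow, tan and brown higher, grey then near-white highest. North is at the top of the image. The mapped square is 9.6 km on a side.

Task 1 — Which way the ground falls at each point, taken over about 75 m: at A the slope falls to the SE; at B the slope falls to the W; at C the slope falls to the N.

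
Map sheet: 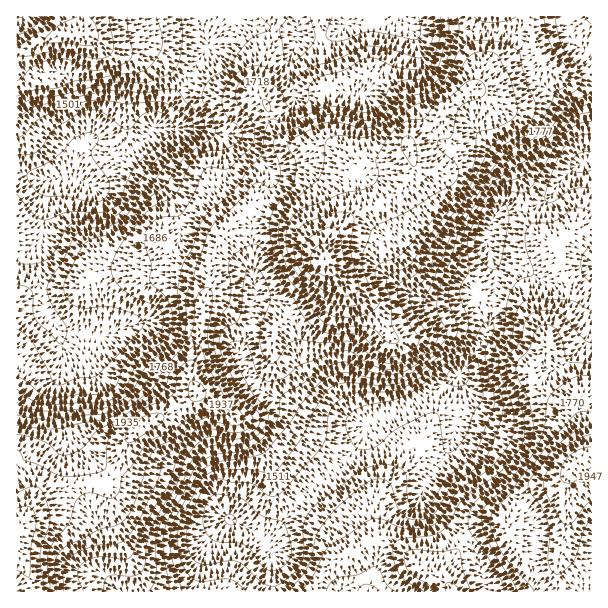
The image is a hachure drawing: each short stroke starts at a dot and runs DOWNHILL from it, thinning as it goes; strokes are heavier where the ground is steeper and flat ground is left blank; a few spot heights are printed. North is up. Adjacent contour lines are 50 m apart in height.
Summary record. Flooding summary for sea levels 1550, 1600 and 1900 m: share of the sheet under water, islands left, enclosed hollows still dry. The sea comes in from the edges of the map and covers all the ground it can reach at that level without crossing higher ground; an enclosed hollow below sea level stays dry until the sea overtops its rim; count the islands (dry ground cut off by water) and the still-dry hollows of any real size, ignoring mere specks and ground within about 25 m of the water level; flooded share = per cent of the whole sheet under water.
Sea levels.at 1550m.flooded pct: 22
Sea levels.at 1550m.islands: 0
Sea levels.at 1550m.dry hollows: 0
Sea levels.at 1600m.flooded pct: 34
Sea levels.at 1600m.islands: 0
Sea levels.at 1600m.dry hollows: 0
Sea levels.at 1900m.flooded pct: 85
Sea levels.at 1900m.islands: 1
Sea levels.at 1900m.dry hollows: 0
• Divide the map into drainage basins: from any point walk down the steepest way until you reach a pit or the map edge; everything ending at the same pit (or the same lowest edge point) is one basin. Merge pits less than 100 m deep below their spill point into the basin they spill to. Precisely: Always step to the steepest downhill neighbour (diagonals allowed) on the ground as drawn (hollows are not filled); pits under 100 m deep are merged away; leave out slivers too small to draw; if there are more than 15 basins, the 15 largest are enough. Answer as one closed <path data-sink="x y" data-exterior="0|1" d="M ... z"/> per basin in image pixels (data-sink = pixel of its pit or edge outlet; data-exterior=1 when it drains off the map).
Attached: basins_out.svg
<path data-sink="459 375" data-exterior="0" d="M591 16l-66 0 5 13 5 22-25 7-21 9-16 23-14 7-25 29-18 10-7 7 5 18 0 10-8 14-14 13-39 18-14 10-13 20-2 12-8-13-17-17-14-8-19-6-15-8-13 12-16 21-11 24-1 22-6 15-5 42-9 29 2 10 6 11-9 10-10 7-32 13-15 13-12 29-13 22-15-4-12 2-33 9-13 8-14 26-4 4 0 18 10 21 6 22 528-1-2-18 2-18-5 3-31-2-13-17-3-15 22-30 7-4 24-8 17-22 14-5z"/><path data-sink="77 179" data-exterior="0" d="M524 16l-440 0-3 16-19 2-46 19 1 477 17-29 7-5 39-12 12-2 15 4 13-22 12-29 15-13 32-13 15-13 4-4-6-11-2-10 9-29 5-42 6-15 1-22 6-17 21-28 13-12 15 8 19 6 14 8 17 17 8 13 2-12 13-20 14-10 39-18 14-13 8-14 0-10-5-18 7-7 18-10 25-29 14-7 16-23 21-9 25-7-5-22z"/><path data-sink="17 17" data-exterior="1" d="M83 16l-66 0-1 35 13-2 33-15 19-2 3-6z"/>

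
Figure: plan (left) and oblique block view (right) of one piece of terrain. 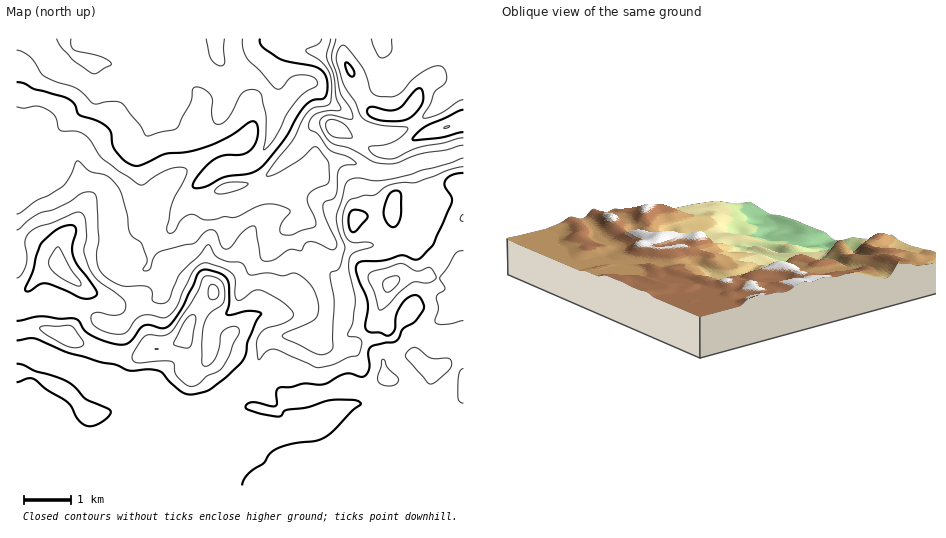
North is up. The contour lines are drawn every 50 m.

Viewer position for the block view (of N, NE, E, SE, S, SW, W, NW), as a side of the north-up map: SE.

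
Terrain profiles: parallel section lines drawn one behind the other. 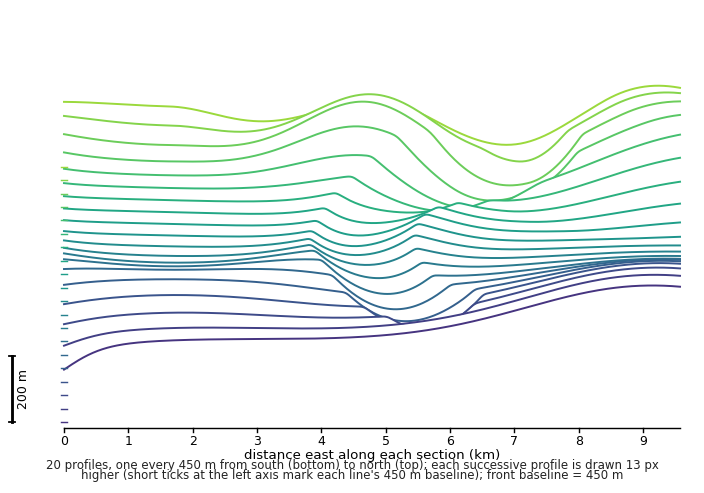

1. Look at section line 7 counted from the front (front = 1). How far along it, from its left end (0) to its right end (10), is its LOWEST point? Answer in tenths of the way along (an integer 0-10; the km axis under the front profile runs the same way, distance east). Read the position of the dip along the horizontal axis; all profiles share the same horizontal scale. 5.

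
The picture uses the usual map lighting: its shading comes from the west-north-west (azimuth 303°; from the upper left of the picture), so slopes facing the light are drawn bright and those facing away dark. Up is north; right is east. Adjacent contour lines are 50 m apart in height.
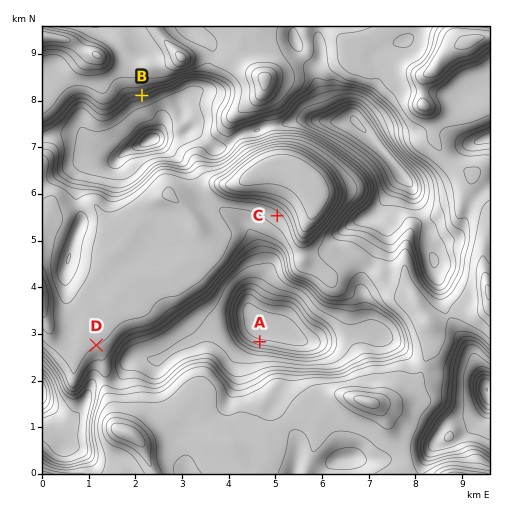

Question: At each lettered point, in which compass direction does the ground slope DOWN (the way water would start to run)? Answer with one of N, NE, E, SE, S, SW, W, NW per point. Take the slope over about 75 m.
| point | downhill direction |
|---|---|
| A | N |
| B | S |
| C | SW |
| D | SE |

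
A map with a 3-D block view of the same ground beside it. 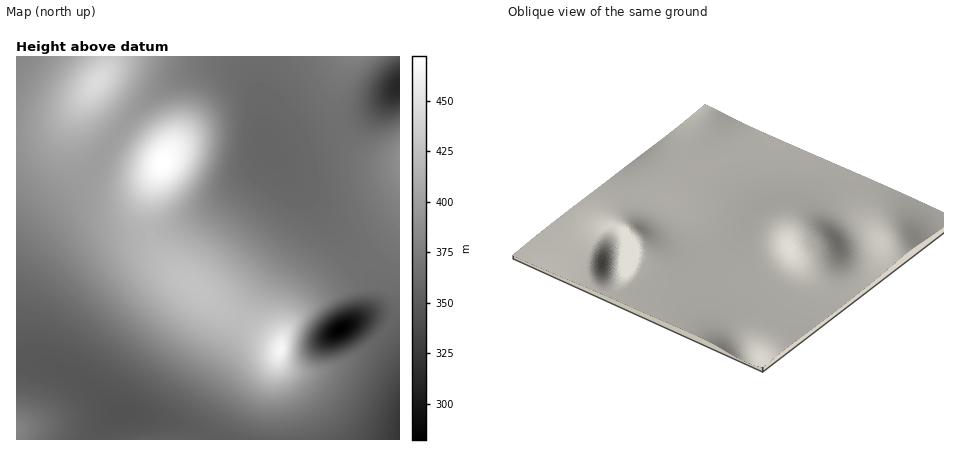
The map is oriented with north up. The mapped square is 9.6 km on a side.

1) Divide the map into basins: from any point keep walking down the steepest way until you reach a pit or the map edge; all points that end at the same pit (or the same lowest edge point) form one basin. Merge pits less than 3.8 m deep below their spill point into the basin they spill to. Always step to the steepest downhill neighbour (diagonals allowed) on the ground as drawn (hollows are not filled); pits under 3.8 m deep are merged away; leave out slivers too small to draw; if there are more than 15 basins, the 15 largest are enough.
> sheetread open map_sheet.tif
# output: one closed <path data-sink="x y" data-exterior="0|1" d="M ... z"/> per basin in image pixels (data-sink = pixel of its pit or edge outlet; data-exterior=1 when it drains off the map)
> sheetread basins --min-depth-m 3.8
<path data-sink="122 414" data-exterior="0" d="M90 92l-12 14-20 19-16 6-26 3 0 306 262 0-3-66 2-14 4-10-1-4-66-43-40-32-13-15-10-18-3-14 0-20 6-24 9-16-35-17-20-14-17-23-2-6z"/><path data-sink="266 150" data-exterior="0" d="M348 56l-238 0-6 18-15 22 0 8 5 12 14 17 20 14 35 17-9 16-6 24 1 26 3 10 9 16 13 15 40 32 60 37 6 7 7-19 23-27 62-44 28-27 0-68-24-2-16-8-14-14-9-20 0-30z"/><path data-sink="400 440" data-exterior="1" d="M400 263l-5 17 3 16-2 18-12 20-16 15-30 17-24 7-14 0-10-3-9-6-3-8-3 34 5 50 120 0z"/><path data-sink="340 330" data-exterior="0" d="M400 231l-28 26-56 40-18 17-16 24-3 22 5 7 16 6 14 0 20-5 30-16 20-18 8-12 6-14-3-28 5-18z"/><path data-sink="400 86" data-exterior="1" d="M400 56l-50 0-8 14-5 18-1 24 8 24 16 16 20 9 20 1z"/><path data-sink="16 56" data-exterior="1" d="M108 56l-92 0 0 76 26-1 22-11 38-44 6-12z"/>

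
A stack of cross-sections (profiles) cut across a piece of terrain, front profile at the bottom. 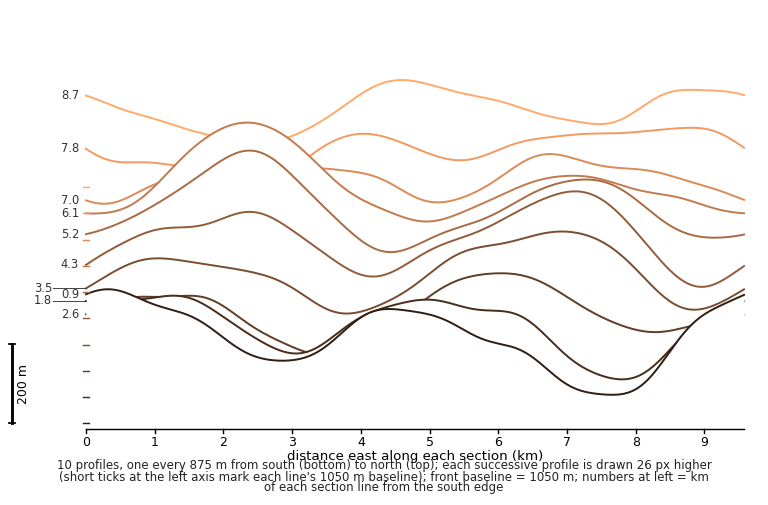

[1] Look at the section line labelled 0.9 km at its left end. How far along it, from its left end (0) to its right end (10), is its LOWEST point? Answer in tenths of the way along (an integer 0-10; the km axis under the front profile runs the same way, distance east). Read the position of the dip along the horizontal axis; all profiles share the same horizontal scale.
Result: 8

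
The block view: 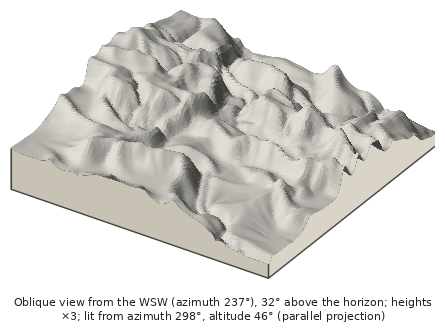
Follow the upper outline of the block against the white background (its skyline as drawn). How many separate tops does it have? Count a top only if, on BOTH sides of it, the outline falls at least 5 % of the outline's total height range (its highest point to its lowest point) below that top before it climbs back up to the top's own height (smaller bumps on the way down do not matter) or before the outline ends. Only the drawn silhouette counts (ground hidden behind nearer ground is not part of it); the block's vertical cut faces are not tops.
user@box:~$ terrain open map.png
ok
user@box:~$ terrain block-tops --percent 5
2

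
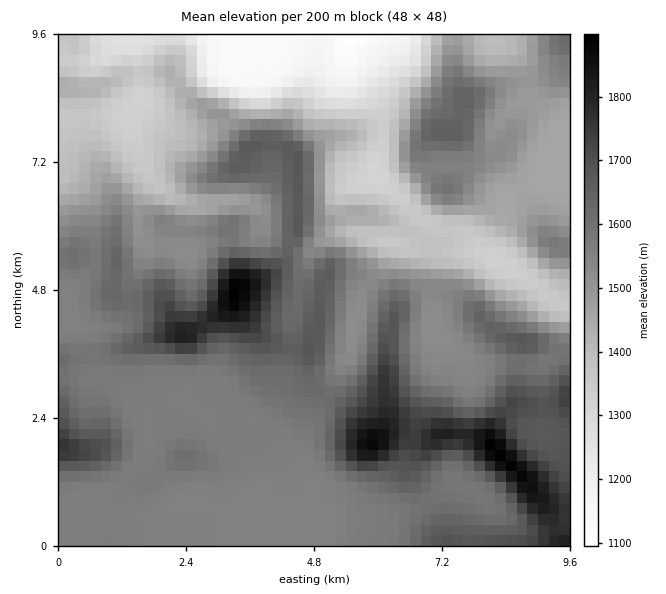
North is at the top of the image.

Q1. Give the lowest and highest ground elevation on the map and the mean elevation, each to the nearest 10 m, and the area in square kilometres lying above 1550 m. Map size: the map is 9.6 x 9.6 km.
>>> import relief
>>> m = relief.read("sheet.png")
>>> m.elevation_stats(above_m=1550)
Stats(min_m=1090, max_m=1910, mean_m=1540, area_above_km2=54.4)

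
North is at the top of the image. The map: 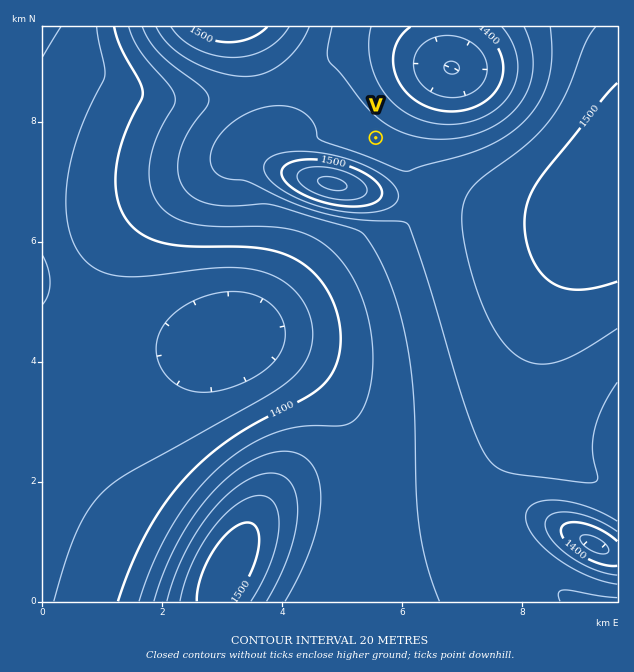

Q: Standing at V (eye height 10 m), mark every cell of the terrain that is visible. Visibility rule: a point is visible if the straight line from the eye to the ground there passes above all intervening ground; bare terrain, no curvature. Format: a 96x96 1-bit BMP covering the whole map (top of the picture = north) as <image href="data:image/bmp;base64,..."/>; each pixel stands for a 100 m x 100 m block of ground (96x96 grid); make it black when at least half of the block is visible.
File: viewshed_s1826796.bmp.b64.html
<image width="96" height="96" href="data:image/bmp;base64,Qk2+BAAAAAAAAD4AAAAoAAAAYAAAAGAAAAABAAEAAAAAAIAEAAATCwAAEwsAAAIAAAAAAAAA////AAAAAAAAAAAAAAAAAAAAAAAAAAAAAAAAAAAAAAAAAAAAAAAAAAAAAAAAAAAAAAAAAAAAAAAAAAAAAAAAAAAAAAAAAAAAAAAAAAAAAAAAAAAAAAAAAAAAAAAAAAAAAAAAAAAAAAAAAAAAAAAAAAAAAAAAAAAAAAAAAAAAAAAAAAAAAAAAAAAAAAAAAAAAAAAAAAAAAAAAAAAAAAAAAAAAAAAAAAAAAAAAAAAAAAAAAAAAAAAAAAAAAAAAAAAAAAAAAAAAAAAAAAAAAAAAAAAAAAAAAAAAAAAAAAAAAAAAAAAAAAAAAAAAAAAAAAAAAAAAAAAAAAAAAAAAAAAAAAAAAAAAAAAAAAAAAAAAAAAAAAAAAAAAAAAAAAAAAAAAAAAAAAAAAAAAAAAAAAAAAAAAAAAAAAAAAAAAAAAAAAAAAAAAAAAAAAAAAAAAAAAAAAAAAAAAAAAAAAAAAAAAAAAAAAAAAAAAAAAAAAAAAAAAAAAAAAAAAAAAAAAAAAAAAAAAAAAAAAAAAAAAAAAAAAAAAAAAAAAAAAAAAAAAAAAAAAAAAAAAAAAAAAAAAAAAAAAAAAAAAAAAAAAAAAAAAAAAAAAAAAAAAAAAAAAAAAAAAAAAAAAAAAAAAAAAAAAAAAAAAAAAAAAAAAAAAAAAAAAAAAAAAAAAAAAAAAAAAAAAAAAAAAAAAAAAAAAAAAAAAAAAAAAAAAAAAAAAAAAAAAAAAAAAAAAAAAAAAAAAAAAAAAAAAAAAAAAAAAAAAAAAAAAAAAAAAAAAAAAAAAAAAAAAAAAAAAAAAAAAAAAAAAAAAAAAAAAAAAAAAAAAAAAAAAAAAAAAAAAAAAAAAAAAAAAAAAAAAAAAAAAAAAAAAAAAAAAAAAAAAACAAAAAAAAAAAAAAAHAAAAAAAAAAAAAAAPAAAAAAAAAAAAAAAPgAAAAAAAAAAAAAAfwAAAAAAAAAAAAAA/4AAAAAAAAAAAAAA/8AAAAAAAAAAAAAB/+AAAAAAAAAAAAAD//AAAAAAAAAAAAAD//gAAAAAAAAAAAAH//4AAAAAAAAAAAAH//8AAAAAAAAAAAAP//+AAAAAAAAAAAAf///AAAAAAAAAAAAf///gAAAAAAAAAH/////wAAAAAAAAB//////4AAAAAAAAH//////8AAAAAAAAf//////+AAAAAAAA////////AAAAAAAB////////gAAAAAAD////////gAAAAAAf////////wAAAAAB/////////4AAAAAA/////////4AAAAAAf////////4AAAAAAP//+H////8AAAAAAH//4D////8AAAAAAD//wA////8AAAAAAB//wAf///8AAAAAAA//wAf///8AAAAAAAf/4Af///8AAAAADgf/8Af///8AAAAB////+Af///8AAAAP/////B////8AAAAf//////////8AAAA///////////8AAAA///////////8AAAAf//////////8AAAAf//////////4AAAAf//////////4AAAAP//////////w="/>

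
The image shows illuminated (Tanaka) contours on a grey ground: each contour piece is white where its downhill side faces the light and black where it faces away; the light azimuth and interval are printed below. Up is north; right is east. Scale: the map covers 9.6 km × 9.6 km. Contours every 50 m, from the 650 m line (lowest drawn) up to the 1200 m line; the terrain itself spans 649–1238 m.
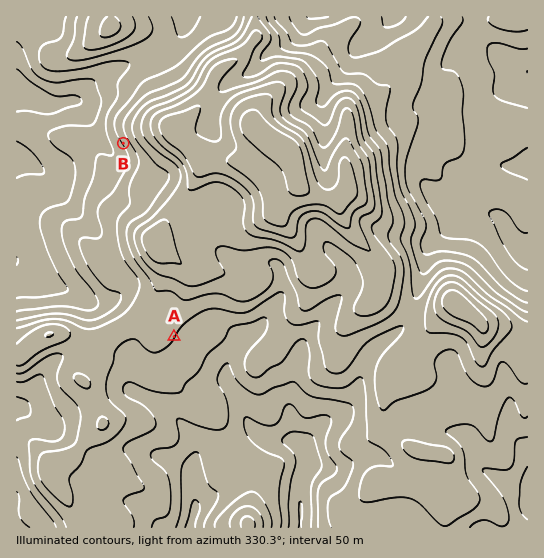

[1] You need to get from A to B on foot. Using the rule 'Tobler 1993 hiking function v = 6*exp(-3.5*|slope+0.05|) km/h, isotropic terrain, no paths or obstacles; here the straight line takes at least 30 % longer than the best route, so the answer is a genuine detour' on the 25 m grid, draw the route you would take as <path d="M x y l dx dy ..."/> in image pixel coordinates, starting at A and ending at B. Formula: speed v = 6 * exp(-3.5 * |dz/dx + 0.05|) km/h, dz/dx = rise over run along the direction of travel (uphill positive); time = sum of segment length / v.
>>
<path d="M174 337l-16-32 0-3-13-27-14-13-12-24 0-23 4-8 0-26 7-14 0-10-7-14"/>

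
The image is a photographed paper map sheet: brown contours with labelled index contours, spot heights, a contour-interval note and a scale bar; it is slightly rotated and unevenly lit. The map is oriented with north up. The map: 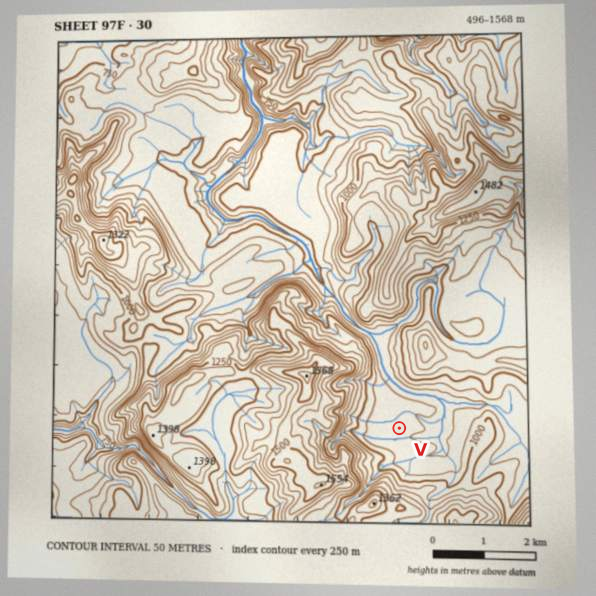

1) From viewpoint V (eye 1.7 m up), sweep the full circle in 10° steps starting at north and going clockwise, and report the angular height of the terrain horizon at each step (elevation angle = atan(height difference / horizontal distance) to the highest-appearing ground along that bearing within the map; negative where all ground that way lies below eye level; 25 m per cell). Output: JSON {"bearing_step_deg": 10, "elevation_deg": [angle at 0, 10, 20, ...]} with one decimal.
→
{"bearing_step_deg": 10, "elevation_deg": [5.1, 6.3, 9.8, 7.3, 5.7, 4.8, 4.2, 2.0, 1.8, 3.5, 4.0, 3.6, 3.4, 5.5, 9.4, 10.4, 7.5, 11.0, 12.7, 12.1, 16.4, 11.7, 17.7, 19.5, 18.6, 17.6, 15.3, 17.2, 16.2, 17.8, 17.2, 16.4, 14.9, 9.5, 2.1, 4.7]}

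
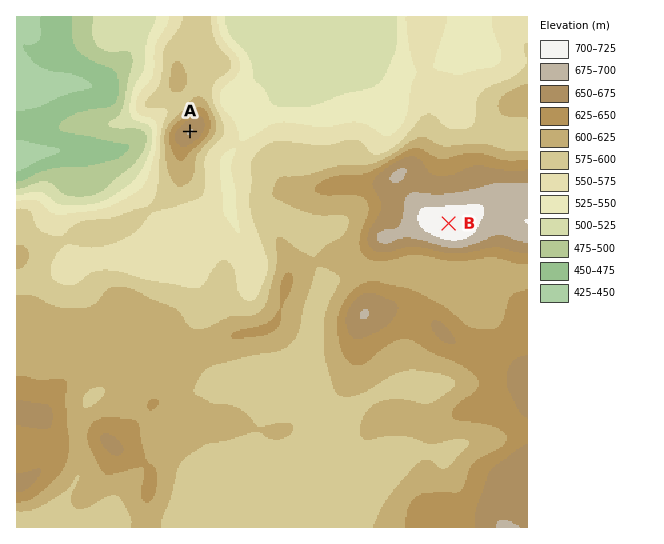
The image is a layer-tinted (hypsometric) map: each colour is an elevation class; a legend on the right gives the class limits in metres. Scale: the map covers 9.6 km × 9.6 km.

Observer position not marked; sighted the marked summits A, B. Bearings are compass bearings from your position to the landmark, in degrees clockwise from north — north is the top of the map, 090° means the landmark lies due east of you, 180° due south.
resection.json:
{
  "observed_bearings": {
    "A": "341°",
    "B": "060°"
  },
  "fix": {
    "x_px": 259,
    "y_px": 333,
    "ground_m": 630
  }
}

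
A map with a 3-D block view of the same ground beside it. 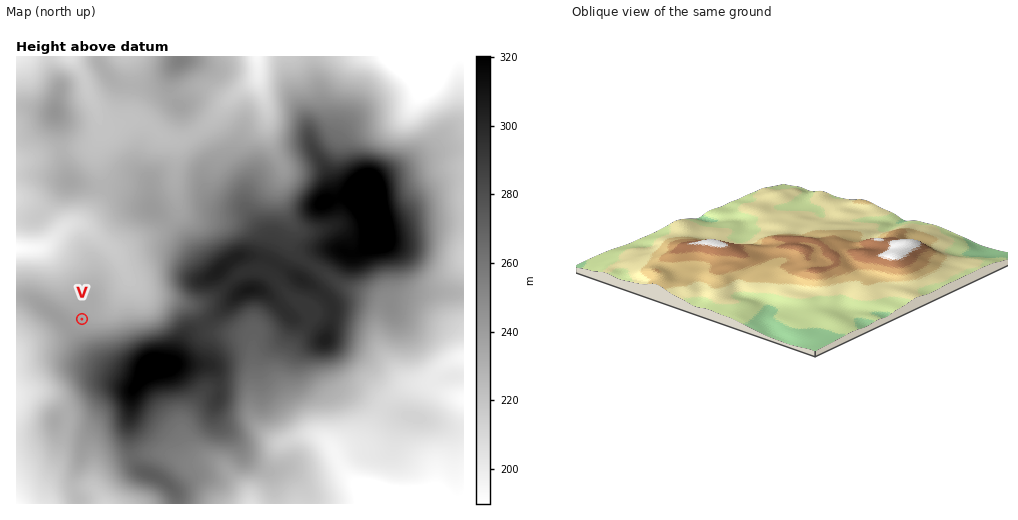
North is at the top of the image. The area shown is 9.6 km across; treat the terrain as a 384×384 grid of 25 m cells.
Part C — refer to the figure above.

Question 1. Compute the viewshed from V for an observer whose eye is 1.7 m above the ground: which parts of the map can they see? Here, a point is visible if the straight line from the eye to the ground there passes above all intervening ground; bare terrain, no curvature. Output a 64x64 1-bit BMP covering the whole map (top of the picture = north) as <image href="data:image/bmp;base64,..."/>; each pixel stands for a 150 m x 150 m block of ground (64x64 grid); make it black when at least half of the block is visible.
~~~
<image width="64" height="64" href="data:image/bmp;base64,Qk0+AgAAAAAAAD4AAAAoAAAAQAAAAEAAAAABAAEAAAAAAAACAAATCwAAEwsAAAIAAAAAAAAA////AAAAAAAAAAAAAAAAAAAAAAAAAAAAAAAAAAAAAAAAAAAAAAAAAAAAAAAAAAAAAAAAAAAAAAAAAAAAAAAAAAAAAAAAAAAAAAAAAAAAAAAAAAAAAAAAAAAAAAAAAAAAAAAAAAAAAAAAAAAAAAAAAAAAAAAAAAAAAAAAAAAAAAAAAAAAAAAAAAAAAAAAAAAAAAMAAAAAAAAAA4AAAAAAAAAHgAAAAAAAAA/AAAAAAAAAf+AAAAAAAAD/8AAAAAAAAP/8AAAAAAAA//4AAAAAAAD//wAAAAAAAf//AAAAAAAD97/4AAAAAADx//wAAAAAAHD//gAAAAAAAH/jAAAAAAAAf+AAAAAAAAB/wAAAAAAAAH+AAAAAAAAAf4AAAAAAAAD/gAAAAAAAAP+AAAAAAAAA/wAAAAAAAAH+AAAAAADwB/4AAAAAAPwP/AAAAAAAPx/4cAAAAAAf/+B/AAAAAB//gH8AAAAAf/8AZgAAAAD//8BCAAAAAPAHwEAAAAAAAAOAAAAAAAAAAAAAAAAAAAAAAAAAAAAAwAAAAABgAADgAAAAAEAAAPAAAAAAwAAA/gAAAACAAAD/AAAAAIAAAO8AAAAAAAAAgAAAAAAAAAAABwQAAAAAAAAH/AAAAAAAAA/+AAAAAAAADD8AAAAAAAAYH4AAAAAAABAf4AAAAAAAAA4AAAAAAA=="/>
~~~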